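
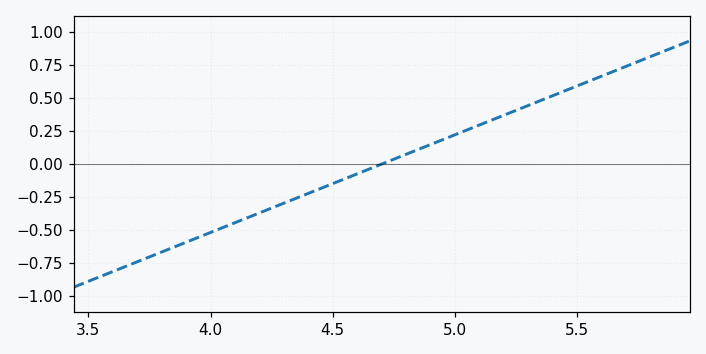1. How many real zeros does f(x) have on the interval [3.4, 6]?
1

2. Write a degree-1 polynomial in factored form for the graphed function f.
y = 0.74(x - 4.7)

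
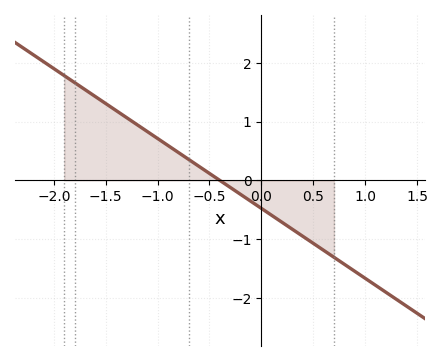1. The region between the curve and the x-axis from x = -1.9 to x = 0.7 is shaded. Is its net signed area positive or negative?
positive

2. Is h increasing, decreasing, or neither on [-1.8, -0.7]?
decreasing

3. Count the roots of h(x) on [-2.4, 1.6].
1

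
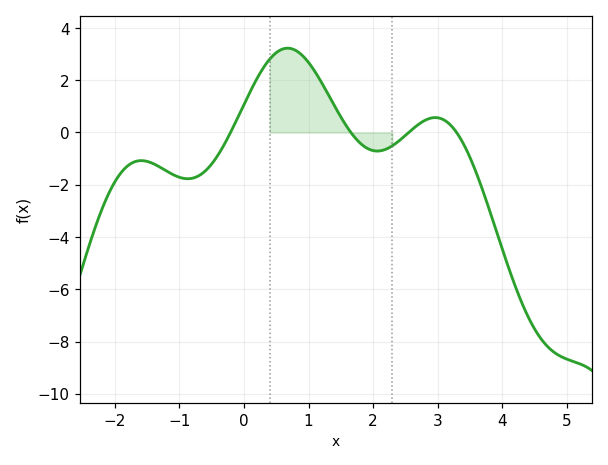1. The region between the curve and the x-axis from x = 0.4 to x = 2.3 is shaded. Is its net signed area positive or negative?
positive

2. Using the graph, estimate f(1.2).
2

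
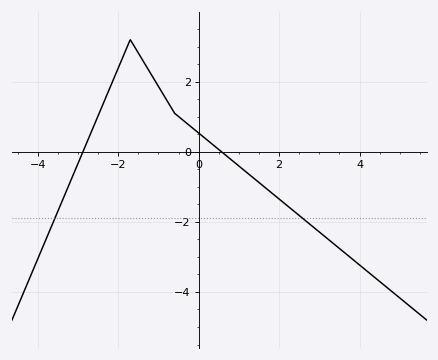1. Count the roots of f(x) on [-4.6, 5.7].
2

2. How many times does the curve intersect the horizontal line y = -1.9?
2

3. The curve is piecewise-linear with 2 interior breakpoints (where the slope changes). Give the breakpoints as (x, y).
(-1.7, 3.2); (-0.6, 1.1)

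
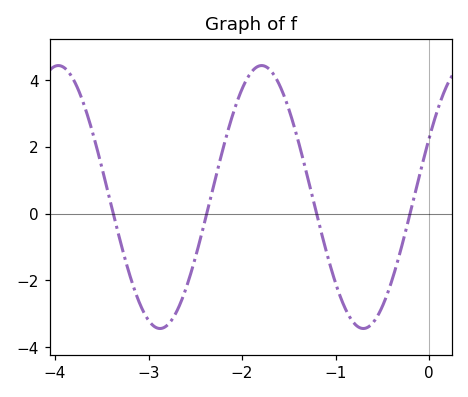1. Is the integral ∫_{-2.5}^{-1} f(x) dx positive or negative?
positive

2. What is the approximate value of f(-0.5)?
-2.78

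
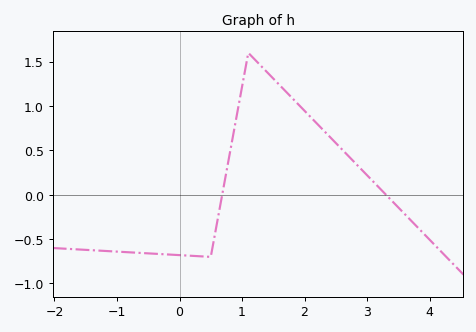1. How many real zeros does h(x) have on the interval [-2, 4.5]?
2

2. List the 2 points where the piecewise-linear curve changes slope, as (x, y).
(0.5, -0.7); (1.1, 1.6)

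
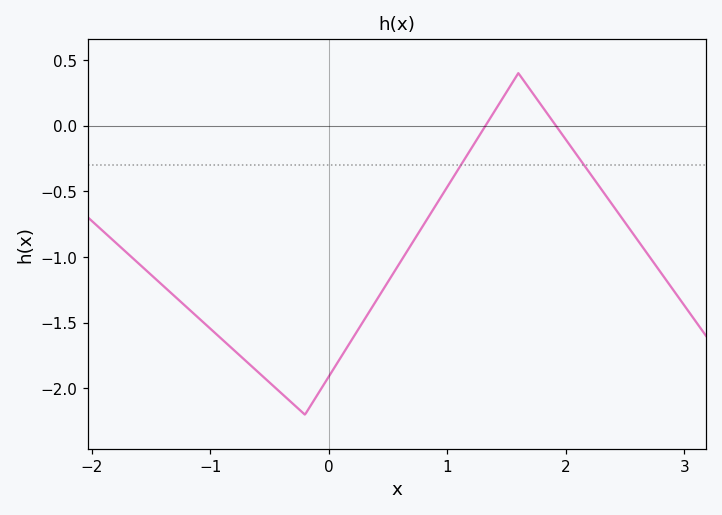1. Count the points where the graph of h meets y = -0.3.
2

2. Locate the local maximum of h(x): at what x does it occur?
1.6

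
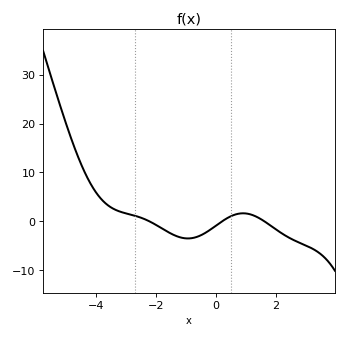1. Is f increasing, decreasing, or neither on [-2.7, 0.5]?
neither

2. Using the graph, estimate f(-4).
6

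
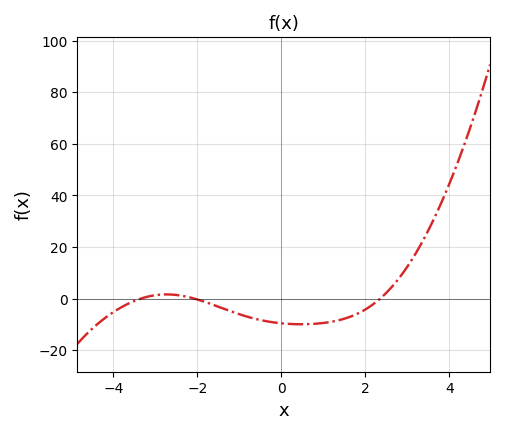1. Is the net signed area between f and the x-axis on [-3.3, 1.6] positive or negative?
negative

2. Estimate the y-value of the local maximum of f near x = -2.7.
1.68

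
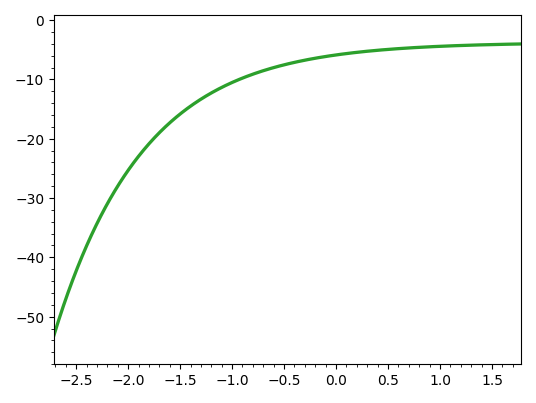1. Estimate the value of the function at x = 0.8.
-4.6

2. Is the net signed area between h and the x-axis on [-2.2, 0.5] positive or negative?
negative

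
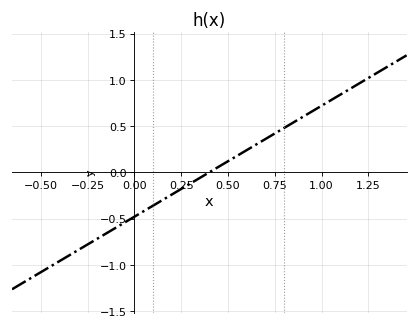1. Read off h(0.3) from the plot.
-0.1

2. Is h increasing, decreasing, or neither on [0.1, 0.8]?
increasing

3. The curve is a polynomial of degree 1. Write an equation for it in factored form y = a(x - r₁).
y = 1.2(x - 0.4)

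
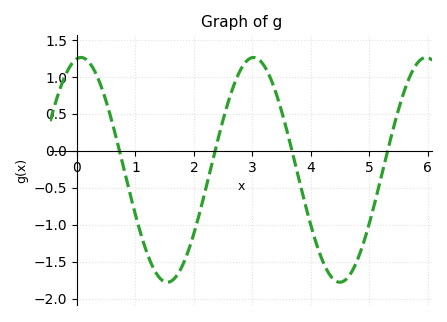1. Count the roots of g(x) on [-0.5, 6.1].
4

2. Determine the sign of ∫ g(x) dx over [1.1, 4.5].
negative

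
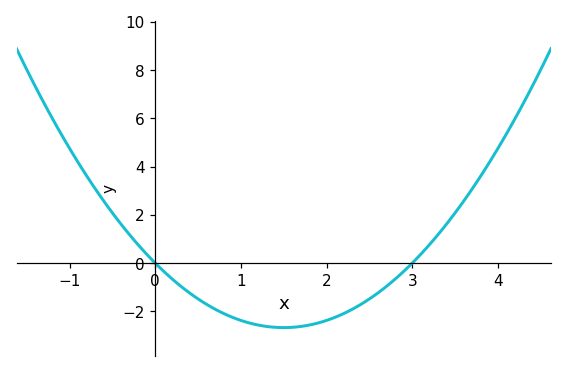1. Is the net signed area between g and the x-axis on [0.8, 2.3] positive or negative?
negative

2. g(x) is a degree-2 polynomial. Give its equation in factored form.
y = 1.19(x - 0)(x - 3)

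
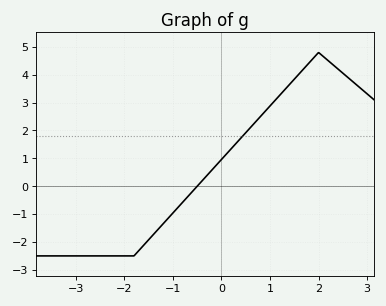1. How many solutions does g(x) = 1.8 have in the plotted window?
1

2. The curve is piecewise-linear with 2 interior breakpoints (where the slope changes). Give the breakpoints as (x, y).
(-1.8, -2.5); (2, 4.8)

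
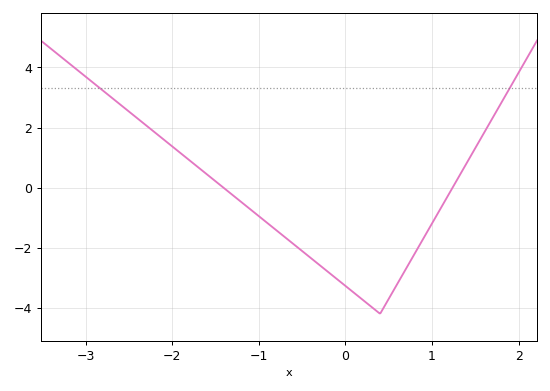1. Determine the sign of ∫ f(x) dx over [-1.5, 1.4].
negative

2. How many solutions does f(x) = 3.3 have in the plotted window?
2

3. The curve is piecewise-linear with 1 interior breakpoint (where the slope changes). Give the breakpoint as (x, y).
(0.4, -4.2)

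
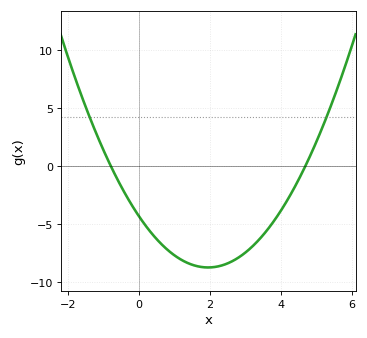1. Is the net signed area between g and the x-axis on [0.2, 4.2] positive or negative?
negative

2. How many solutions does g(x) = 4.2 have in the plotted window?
2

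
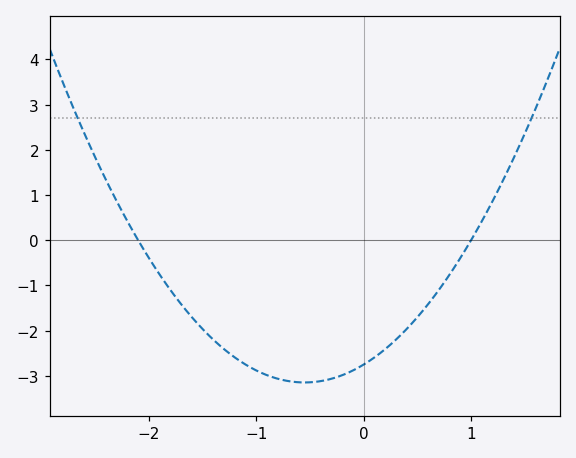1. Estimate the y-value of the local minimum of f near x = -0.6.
-3.1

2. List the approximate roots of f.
-2.1, 1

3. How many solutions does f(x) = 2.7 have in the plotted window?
2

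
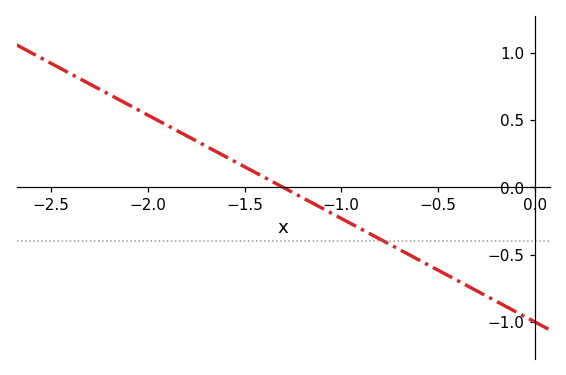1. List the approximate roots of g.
-1.3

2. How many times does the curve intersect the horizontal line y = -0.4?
1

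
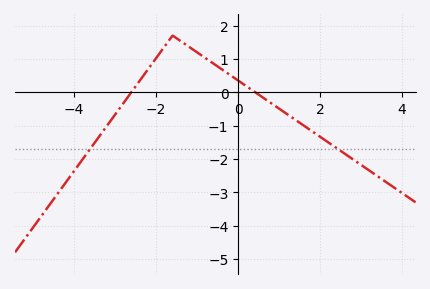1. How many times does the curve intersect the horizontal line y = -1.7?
2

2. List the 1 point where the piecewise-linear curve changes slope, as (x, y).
(-1.6, 1.7)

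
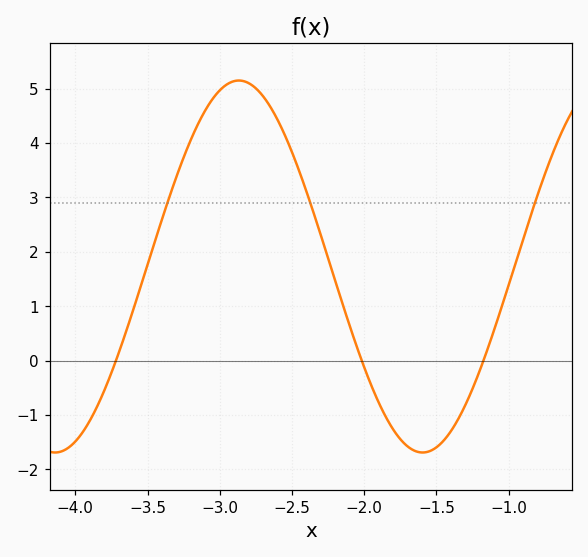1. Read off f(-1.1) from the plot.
0.6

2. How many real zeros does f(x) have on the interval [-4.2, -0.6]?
3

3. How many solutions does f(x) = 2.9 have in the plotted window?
3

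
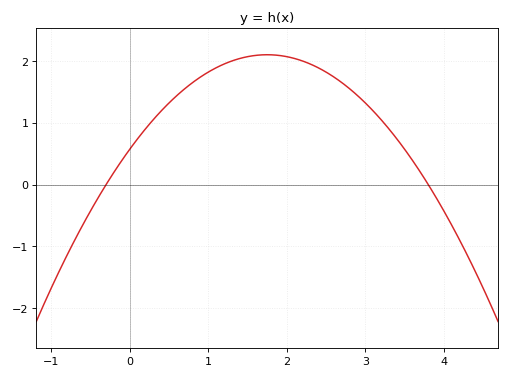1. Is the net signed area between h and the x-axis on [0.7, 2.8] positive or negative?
positive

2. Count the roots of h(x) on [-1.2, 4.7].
2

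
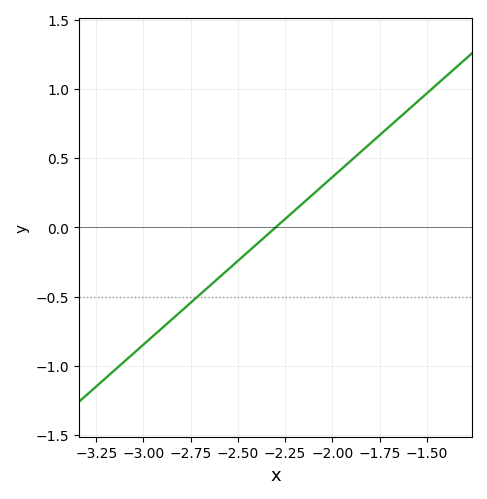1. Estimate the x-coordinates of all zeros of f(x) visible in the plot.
-2.3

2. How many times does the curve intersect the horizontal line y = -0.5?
1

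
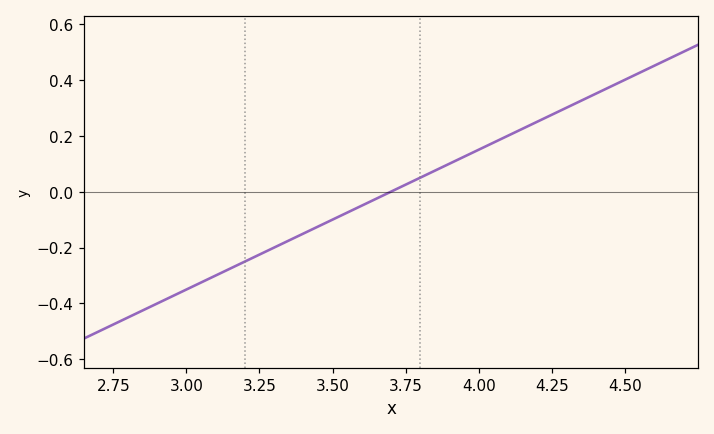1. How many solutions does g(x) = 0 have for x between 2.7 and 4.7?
1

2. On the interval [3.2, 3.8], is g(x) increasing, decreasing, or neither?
increasing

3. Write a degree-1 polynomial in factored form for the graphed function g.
y = 0.5(x - 3.7)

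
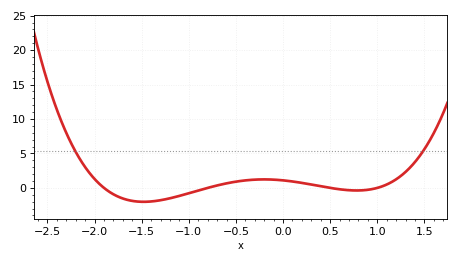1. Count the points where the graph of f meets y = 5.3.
2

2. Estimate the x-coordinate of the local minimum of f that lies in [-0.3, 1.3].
0.781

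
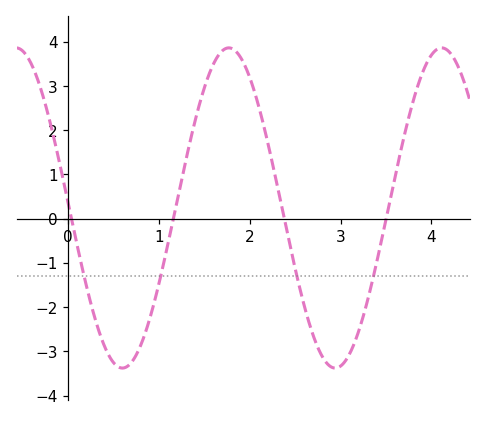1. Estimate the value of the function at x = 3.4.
-0.974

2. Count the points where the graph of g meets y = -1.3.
4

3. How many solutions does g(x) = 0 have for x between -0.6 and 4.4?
4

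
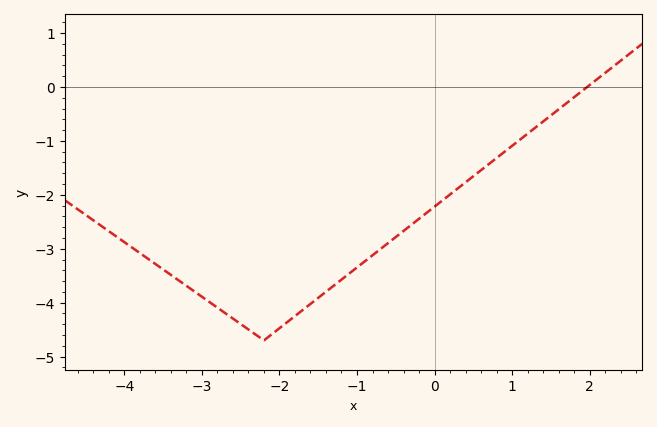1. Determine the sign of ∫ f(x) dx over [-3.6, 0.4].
negative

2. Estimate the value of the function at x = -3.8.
-3.08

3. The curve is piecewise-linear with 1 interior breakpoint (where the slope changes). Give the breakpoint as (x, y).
(-2.2, -4.7)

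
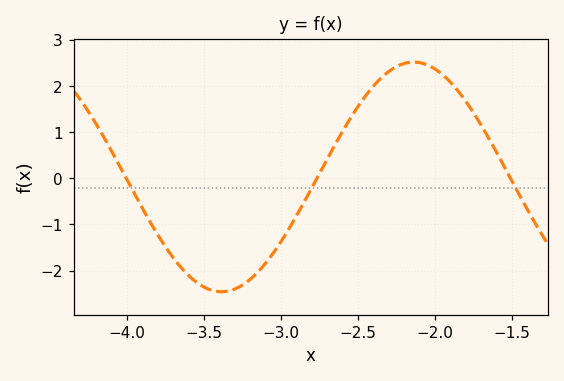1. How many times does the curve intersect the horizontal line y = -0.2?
3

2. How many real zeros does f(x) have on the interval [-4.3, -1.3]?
3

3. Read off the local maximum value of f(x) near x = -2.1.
2.5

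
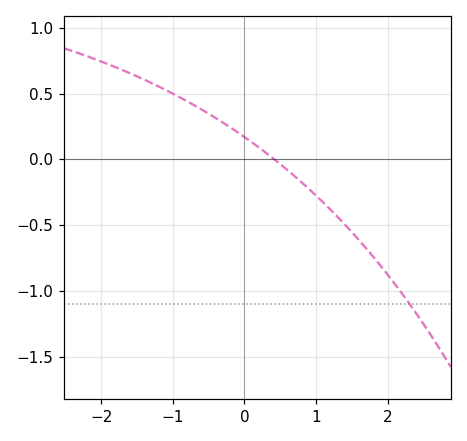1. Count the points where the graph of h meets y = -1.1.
1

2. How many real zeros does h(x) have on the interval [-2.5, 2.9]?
1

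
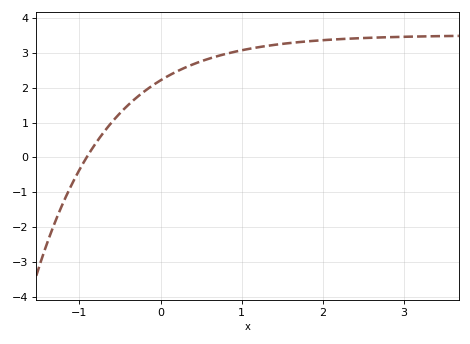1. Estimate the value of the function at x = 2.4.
3.41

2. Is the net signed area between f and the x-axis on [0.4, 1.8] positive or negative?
positive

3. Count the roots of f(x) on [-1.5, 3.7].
1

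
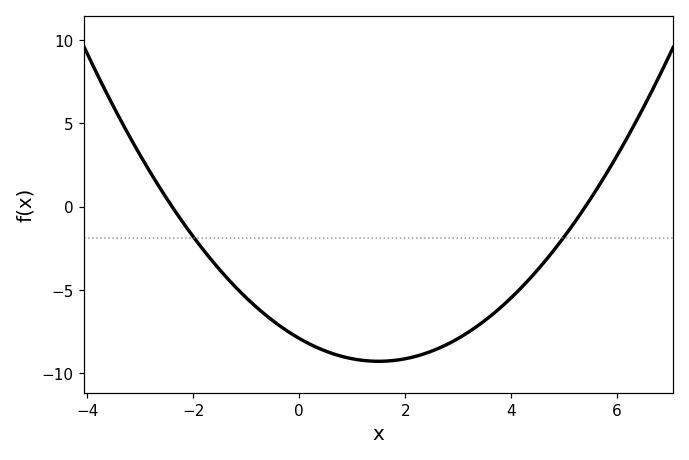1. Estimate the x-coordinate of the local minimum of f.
1.6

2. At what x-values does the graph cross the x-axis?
-2.4, 5.4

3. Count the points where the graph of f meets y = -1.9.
2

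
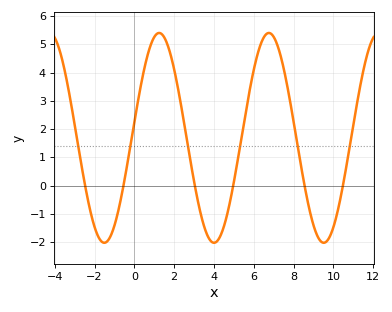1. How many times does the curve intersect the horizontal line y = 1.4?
6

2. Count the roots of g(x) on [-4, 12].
6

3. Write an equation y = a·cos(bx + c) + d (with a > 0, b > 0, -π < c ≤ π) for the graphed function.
y = 3.71cos(1.14x - 1.42) + 1.69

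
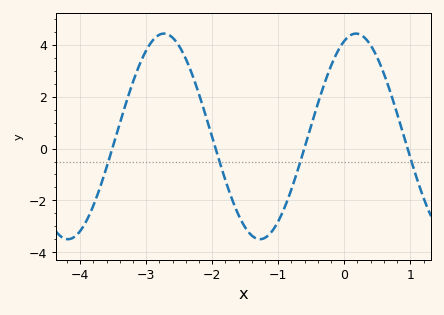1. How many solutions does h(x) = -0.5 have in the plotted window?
4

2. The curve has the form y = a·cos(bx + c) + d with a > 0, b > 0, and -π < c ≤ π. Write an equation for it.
y = 3.97cos(2.2x - 0.38) + 0.47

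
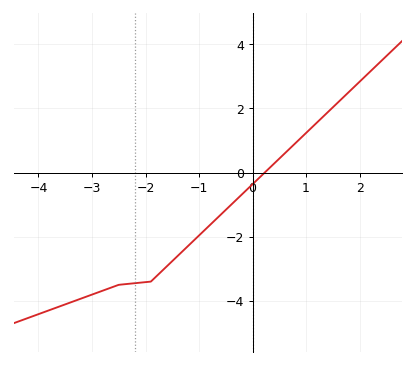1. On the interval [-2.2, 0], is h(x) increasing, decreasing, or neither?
increasing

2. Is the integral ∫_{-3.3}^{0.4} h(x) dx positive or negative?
negative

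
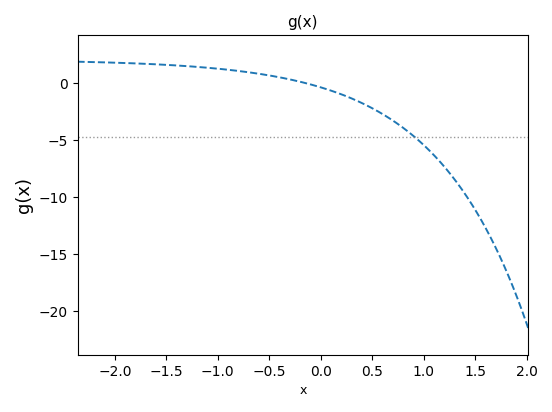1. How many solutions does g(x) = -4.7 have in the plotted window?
1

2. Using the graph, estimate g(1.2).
-7.5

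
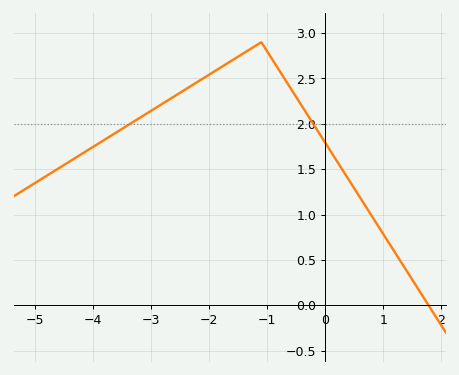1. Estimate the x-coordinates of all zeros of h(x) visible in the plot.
1.8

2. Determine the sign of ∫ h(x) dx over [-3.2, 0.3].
positive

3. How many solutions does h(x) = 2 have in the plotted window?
2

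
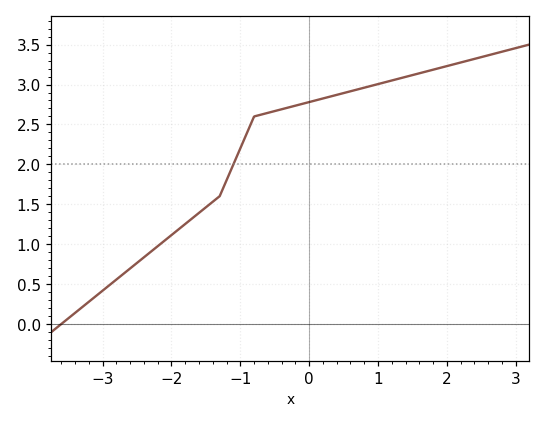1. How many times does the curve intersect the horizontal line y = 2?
1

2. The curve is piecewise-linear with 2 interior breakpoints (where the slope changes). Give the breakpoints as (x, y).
(-1.3, 1.6); (-0.8, 2.6)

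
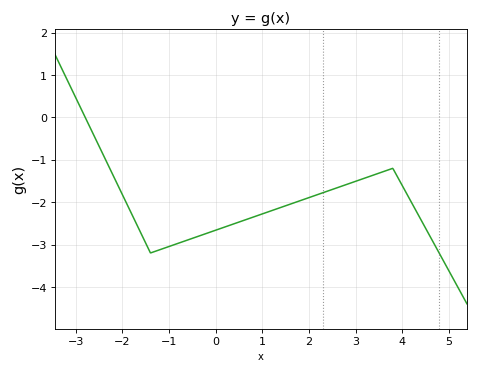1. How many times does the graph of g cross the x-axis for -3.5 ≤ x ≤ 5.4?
1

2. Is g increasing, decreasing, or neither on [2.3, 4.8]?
neither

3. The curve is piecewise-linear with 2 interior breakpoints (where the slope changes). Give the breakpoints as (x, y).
(-1.4, -3.2); (3.8, -1.2)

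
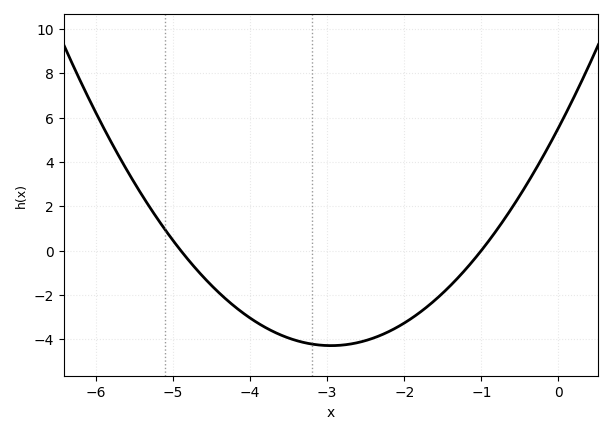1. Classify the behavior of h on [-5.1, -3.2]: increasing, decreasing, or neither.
decreasing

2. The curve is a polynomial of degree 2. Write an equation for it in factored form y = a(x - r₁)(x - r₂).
y = 1.13(x + 4.9)(x + 1)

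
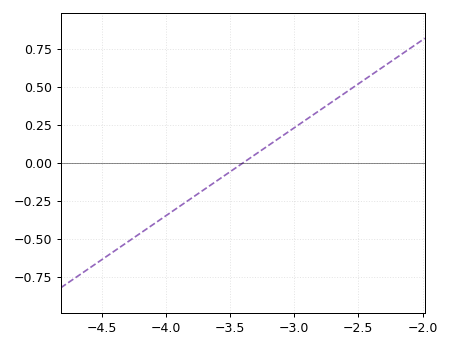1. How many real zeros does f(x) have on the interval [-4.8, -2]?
1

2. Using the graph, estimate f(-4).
-0.34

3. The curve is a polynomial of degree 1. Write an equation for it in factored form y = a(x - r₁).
y = 0.58(x + 3.4)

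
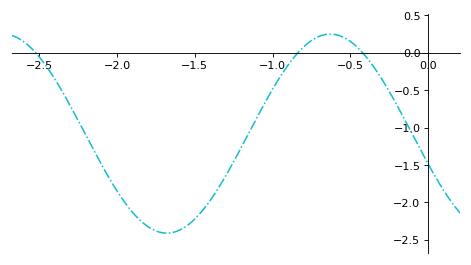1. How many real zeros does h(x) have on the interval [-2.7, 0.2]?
3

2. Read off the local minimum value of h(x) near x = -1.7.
-2.41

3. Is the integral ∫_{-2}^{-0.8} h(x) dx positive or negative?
negative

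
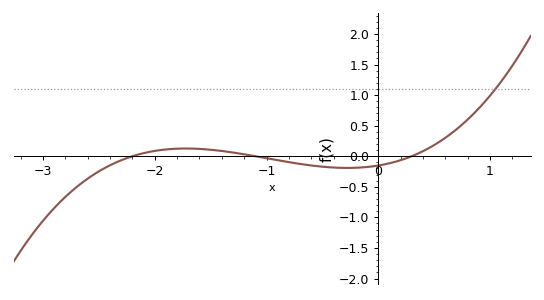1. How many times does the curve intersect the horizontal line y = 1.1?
1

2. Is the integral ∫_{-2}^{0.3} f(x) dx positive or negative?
negative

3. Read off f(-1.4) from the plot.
0.1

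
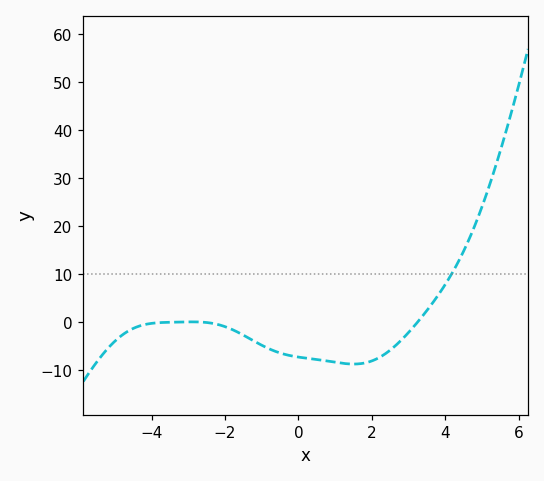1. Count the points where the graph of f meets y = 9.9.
1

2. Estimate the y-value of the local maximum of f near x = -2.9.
0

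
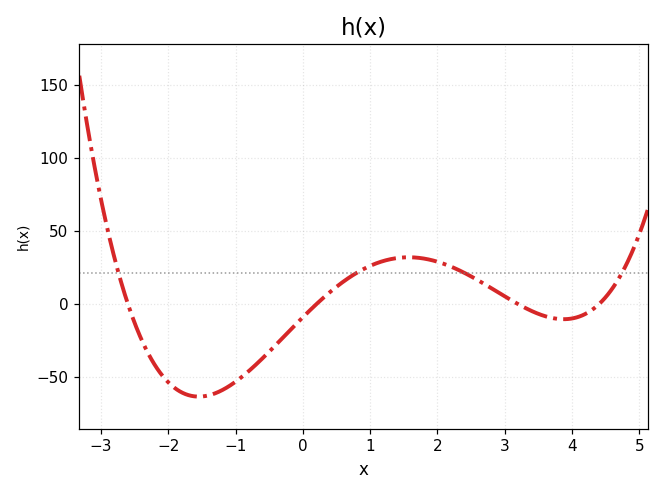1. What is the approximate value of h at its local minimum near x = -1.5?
-65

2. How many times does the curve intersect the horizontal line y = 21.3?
4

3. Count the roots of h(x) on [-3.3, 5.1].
4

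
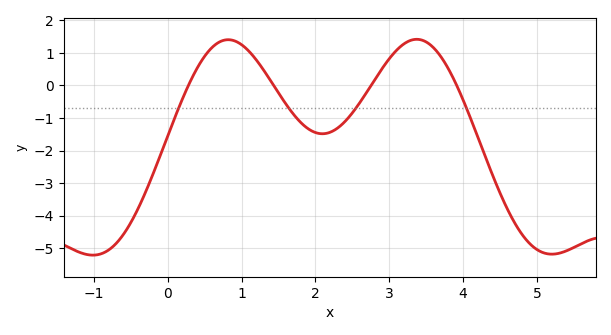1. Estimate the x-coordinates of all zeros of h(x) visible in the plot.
0.28, 1.43, 2.75, 3.91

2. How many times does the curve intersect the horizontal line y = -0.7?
4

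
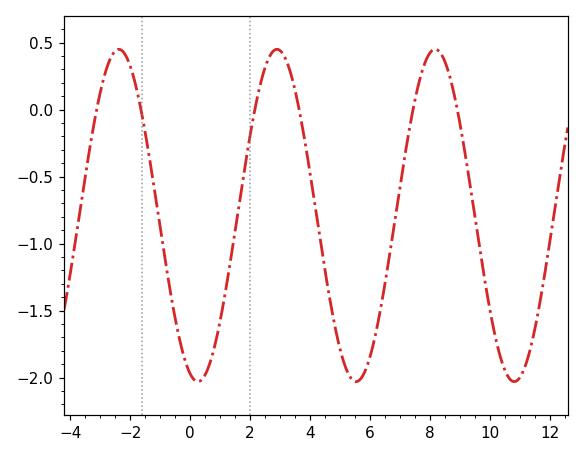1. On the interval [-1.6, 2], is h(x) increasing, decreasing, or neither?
neither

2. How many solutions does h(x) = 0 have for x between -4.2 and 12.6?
6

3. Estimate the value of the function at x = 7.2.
-0.303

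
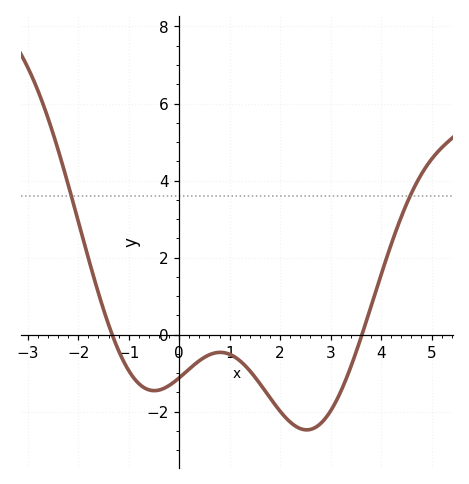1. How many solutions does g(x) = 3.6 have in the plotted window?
2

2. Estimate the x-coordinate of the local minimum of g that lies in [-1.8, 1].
-0.493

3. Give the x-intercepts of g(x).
-1.33, 3.62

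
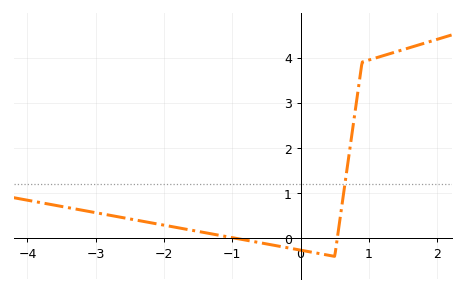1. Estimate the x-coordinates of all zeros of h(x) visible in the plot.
-0.948, 0.537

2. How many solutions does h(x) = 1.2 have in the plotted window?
1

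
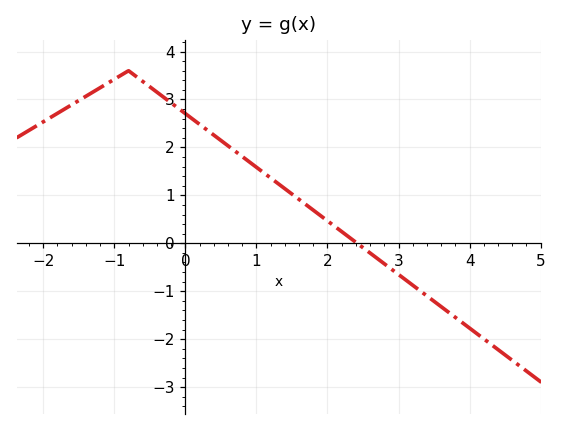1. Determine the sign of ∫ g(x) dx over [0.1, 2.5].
positive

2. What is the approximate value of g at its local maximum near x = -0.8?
3.6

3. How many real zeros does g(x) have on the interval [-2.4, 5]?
1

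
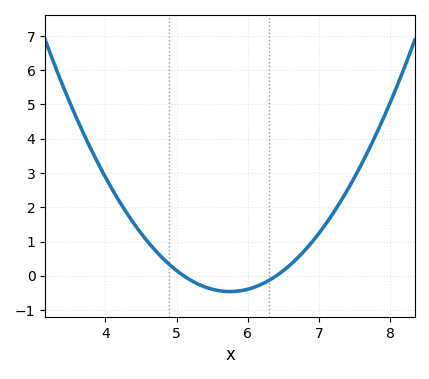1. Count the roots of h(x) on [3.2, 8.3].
2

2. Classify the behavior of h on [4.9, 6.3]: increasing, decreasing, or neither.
neither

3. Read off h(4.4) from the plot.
1.5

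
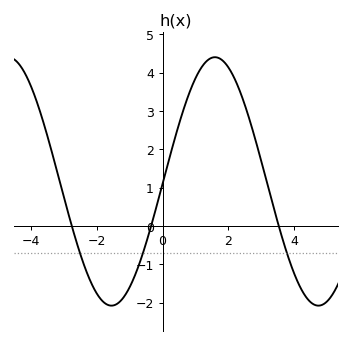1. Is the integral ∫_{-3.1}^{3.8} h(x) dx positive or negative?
positive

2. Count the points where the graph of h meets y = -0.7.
3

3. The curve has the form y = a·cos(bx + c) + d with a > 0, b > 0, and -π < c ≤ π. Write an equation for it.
y = 3.24cos(1x - 1.6) + 1.16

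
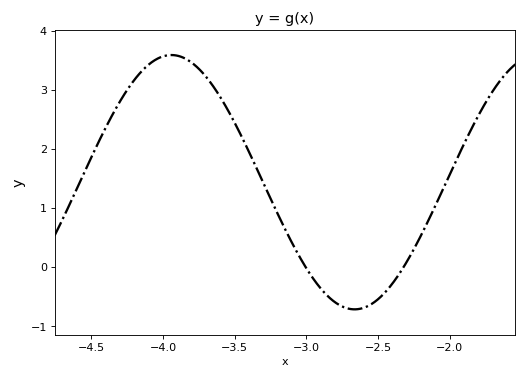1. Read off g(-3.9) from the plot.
3.6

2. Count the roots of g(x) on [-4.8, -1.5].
2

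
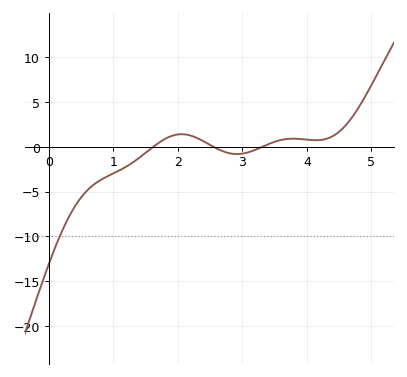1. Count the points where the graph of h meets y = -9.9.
1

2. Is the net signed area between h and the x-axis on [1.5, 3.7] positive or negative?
positive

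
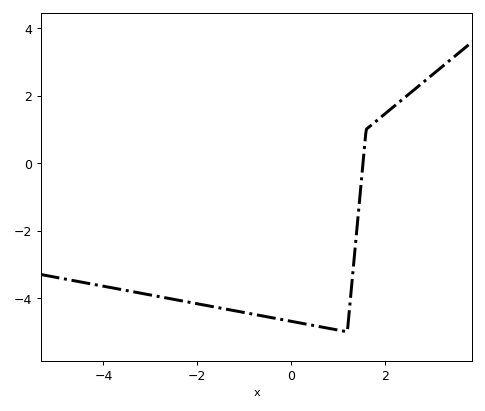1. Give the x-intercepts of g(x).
1.6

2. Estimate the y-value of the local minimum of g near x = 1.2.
-5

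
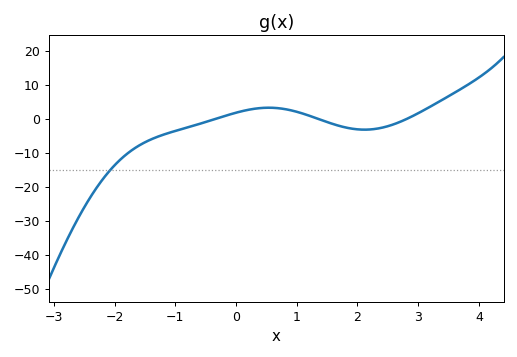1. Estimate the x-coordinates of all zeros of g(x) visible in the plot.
-0.4, 1.4, 2.8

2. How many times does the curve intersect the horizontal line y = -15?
1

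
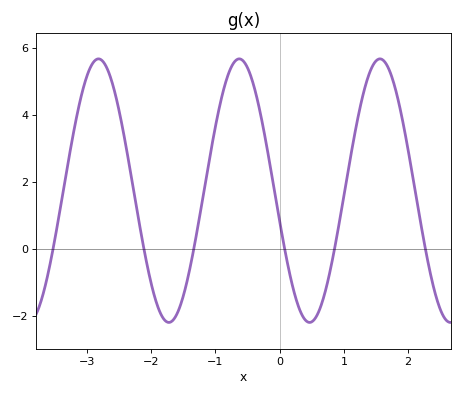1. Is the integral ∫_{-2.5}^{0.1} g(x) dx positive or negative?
positive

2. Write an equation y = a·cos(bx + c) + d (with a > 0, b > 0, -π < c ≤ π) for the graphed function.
y = 3.93cos(2.9x + 1.8) + 1.74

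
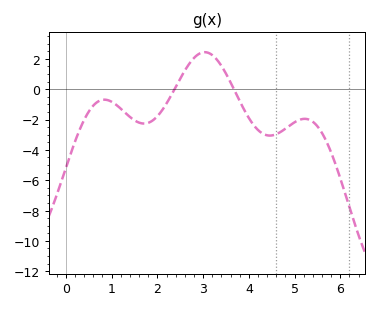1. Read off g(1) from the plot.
-0.83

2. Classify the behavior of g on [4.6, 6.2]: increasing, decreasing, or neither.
neither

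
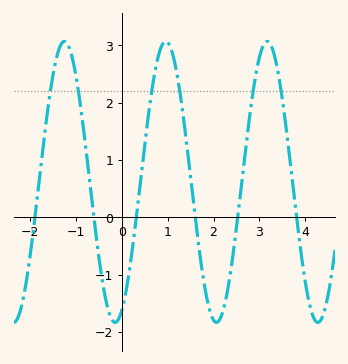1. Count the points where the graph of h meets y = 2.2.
6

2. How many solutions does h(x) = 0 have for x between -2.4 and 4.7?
6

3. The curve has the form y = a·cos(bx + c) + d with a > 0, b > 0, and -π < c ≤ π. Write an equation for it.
y = 2.45cos(2.8x - 2.7) + 0.62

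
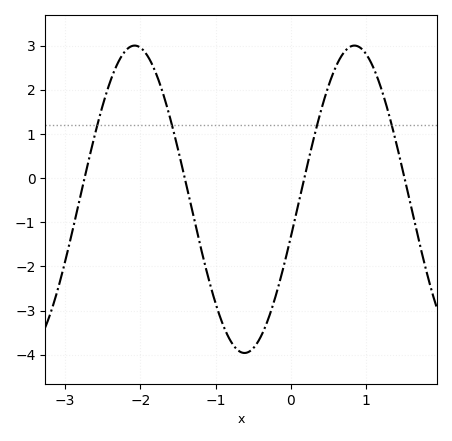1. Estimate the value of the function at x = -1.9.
2.8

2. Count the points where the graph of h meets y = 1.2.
4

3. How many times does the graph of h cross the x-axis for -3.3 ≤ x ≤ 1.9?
4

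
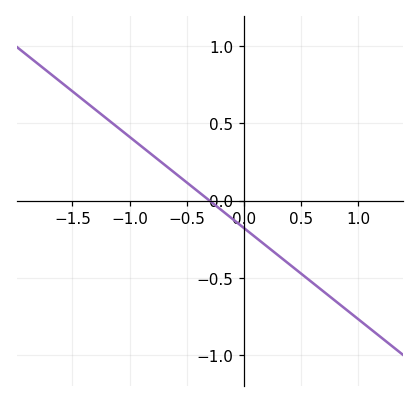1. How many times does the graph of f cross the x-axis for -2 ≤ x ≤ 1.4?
1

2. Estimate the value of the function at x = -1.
0.4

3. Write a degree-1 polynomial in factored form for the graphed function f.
y = -0.59(x + 0.3)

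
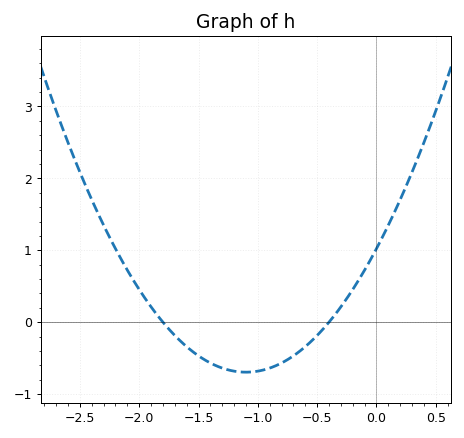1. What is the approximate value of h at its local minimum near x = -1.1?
-0.7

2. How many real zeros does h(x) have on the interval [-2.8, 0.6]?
2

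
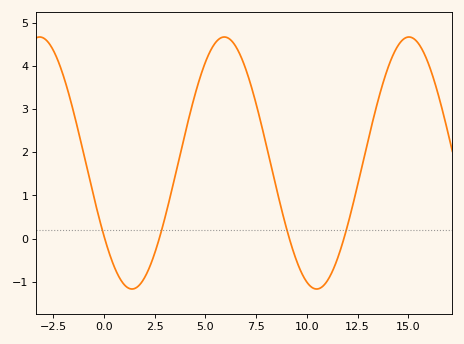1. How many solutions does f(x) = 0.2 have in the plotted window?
4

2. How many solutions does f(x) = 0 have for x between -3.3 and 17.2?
4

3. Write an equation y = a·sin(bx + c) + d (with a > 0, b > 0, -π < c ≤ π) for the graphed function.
y = 2.92sin(0.69x - 2.5) + 1.75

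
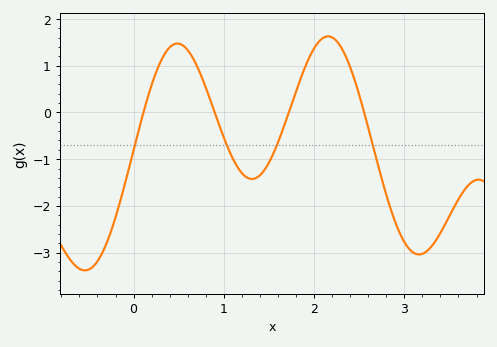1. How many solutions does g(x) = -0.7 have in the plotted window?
4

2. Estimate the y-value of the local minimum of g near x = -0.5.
-3.38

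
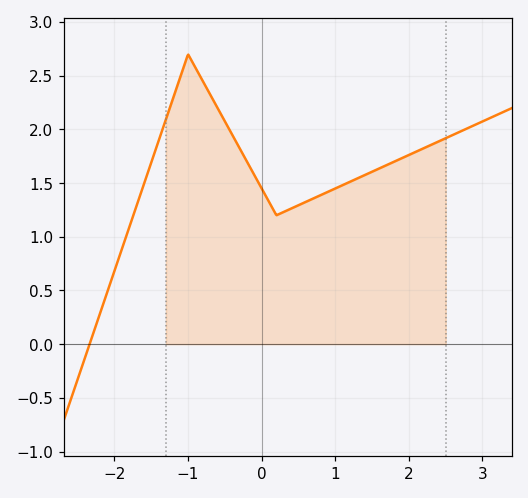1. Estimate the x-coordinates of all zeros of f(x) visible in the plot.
-2.34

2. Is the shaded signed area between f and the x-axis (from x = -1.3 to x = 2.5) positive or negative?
positive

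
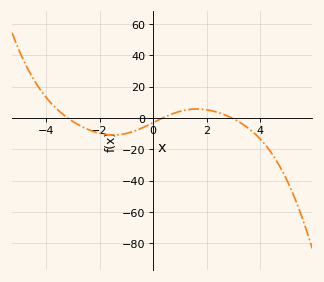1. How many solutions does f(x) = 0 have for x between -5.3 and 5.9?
3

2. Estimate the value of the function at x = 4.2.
-17.6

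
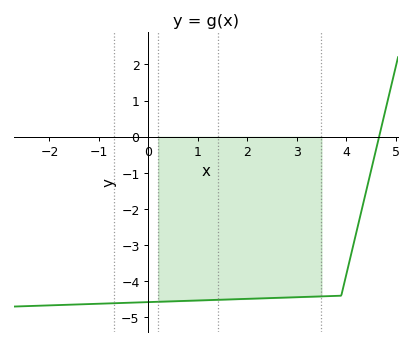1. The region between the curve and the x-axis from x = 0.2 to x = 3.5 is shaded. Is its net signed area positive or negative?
negative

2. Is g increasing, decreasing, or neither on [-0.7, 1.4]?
increasing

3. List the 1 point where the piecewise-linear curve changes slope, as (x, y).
(3.9, -4.4)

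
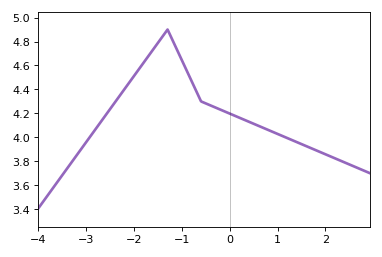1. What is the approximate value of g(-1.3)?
4.9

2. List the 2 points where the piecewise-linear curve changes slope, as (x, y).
(-1.3, 4.9); (-0.6, 4.3)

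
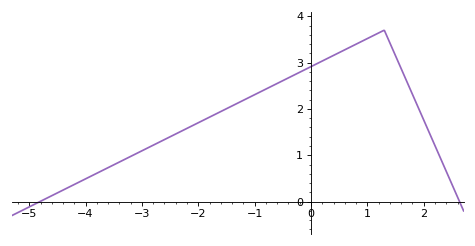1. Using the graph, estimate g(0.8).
3.4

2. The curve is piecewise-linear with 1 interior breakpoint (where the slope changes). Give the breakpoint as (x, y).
(1.3, 3.7)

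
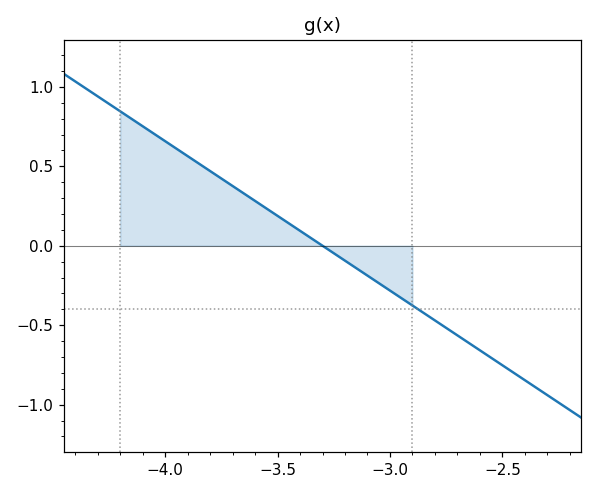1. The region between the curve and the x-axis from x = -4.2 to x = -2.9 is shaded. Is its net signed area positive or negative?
positive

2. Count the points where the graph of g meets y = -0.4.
1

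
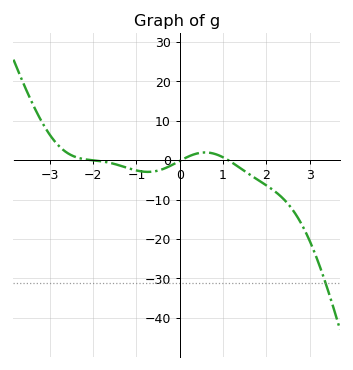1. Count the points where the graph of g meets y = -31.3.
1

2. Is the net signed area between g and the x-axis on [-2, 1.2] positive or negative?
negative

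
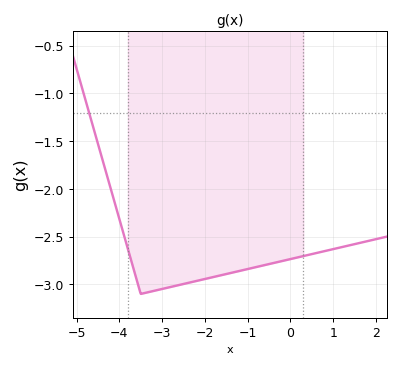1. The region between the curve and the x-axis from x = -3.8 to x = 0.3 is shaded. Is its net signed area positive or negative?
negative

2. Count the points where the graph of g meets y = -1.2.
1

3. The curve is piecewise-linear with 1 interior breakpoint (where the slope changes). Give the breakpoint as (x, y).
(-3.5, -3.1)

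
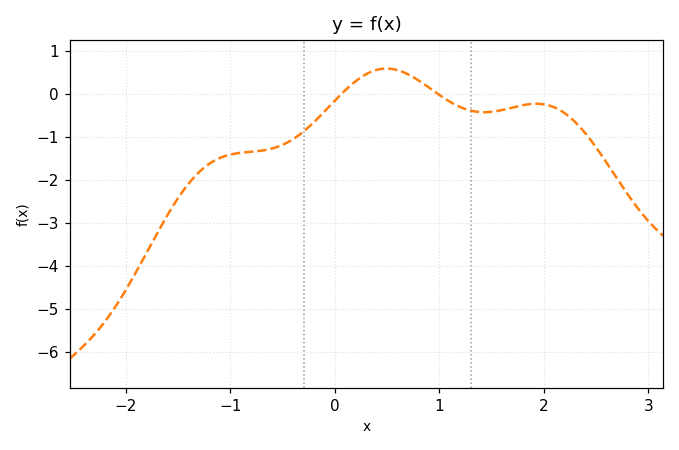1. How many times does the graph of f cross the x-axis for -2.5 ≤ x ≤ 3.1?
2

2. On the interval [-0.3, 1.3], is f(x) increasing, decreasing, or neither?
neither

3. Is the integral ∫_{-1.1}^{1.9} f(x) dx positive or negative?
negative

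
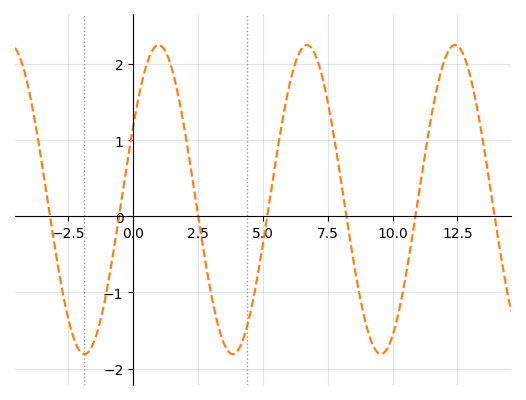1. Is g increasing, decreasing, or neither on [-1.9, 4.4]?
neither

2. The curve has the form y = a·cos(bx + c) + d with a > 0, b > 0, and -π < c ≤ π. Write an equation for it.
y = 2.03cos(1.1x - 1.1) + 0.22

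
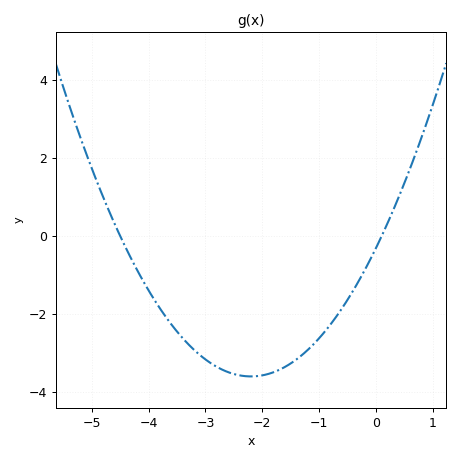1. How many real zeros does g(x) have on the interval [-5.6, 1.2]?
2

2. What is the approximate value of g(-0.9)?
-2.45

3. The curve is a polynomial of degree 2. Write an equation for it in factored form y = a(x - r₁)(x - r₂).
y = 0.68(x + 4.5)(x - 0.1)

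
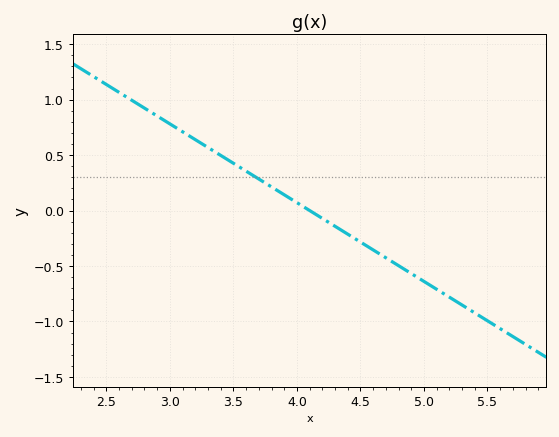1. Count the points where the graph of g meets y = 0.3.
1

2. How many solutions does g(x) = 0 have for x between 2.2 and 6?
1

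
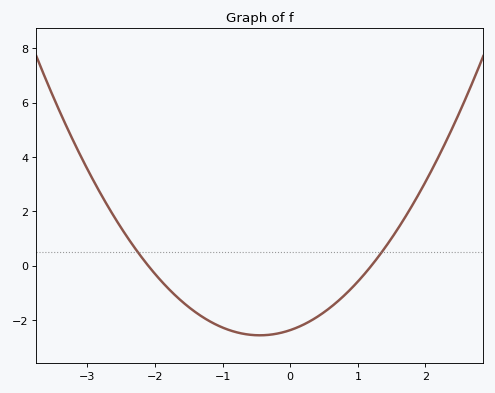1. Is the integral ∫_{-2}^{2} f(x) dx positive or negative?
negative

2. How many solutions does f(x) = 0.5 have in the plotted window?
2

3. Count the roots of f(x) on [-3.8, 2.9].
2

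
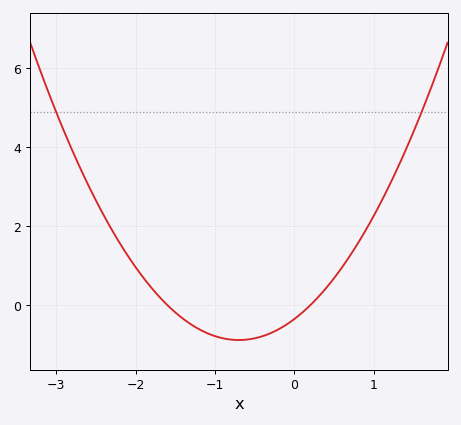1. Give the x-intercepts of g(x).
-1.6, 0.2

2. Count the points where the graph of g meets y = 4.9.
2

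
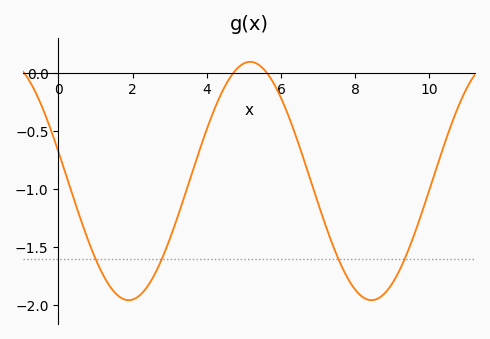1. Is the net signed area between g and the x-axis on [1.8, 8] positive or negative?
negative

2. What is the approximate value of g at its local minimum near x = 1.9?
-1.96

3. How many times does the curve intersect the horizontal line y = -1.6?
4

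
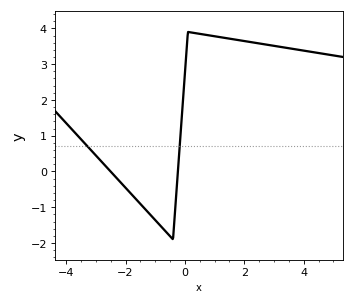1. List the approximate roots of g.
-2.6, -0.2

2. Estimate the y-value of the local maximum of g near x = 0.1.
3.9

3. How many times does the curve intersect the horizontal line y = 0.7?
2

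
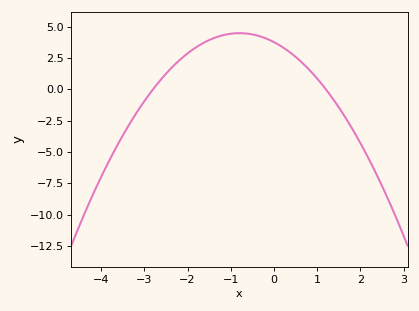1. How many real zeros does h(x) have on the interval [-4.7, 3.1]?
2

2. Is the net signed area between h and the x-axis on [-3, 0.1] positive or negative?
positive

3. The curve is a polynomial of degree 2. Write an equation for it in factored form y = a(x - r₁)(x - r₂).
y = -1.12(x + 2.8)(x - 1.2)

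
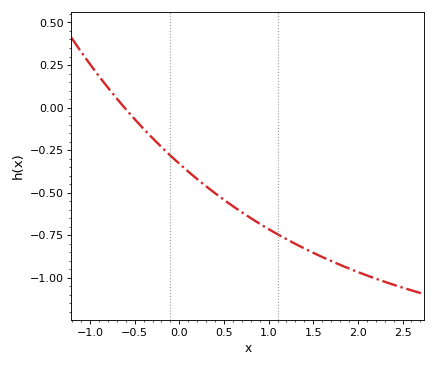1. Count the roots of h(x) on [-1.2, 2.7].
1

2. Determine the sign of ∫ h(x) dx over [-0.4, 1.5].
negative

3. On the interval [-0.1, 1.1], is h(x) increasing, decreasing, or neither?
decreasing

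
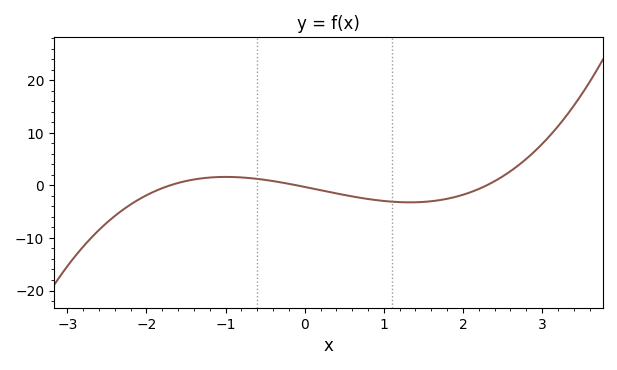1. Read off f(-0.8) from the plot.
1.5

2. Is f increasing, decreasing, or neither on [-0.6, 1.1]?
decreasing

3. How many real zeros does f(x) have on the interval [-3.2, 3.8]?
3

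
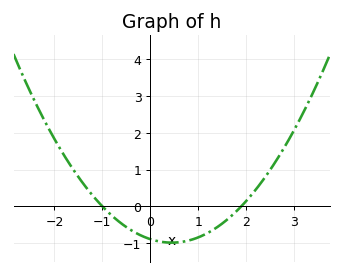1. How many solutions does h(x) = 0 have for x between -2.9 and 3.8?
2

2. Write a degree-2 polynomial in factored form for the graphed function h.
y = 0.47(x + 1)(x - 1.9)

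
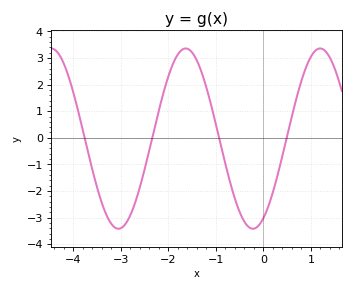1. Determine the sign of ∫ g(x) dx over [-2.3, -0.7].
positive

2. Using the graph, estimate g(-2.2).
1.03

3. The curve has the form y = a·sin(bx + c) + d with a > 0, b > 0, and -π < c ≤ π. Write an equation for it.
y = 3.39sin(2.22x - 1.08) - 0.03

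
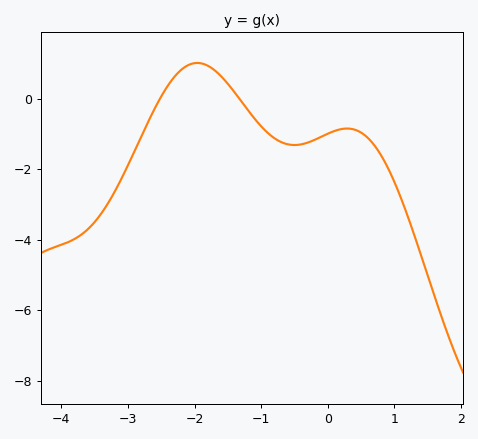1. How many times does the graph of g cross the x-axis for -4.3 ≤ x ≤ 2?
2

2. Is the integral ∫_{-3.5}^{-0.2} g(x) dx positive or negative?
negative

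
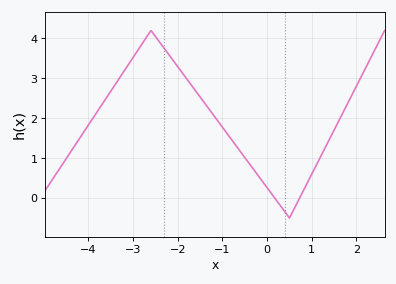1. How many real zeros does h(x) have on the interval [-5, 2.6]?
2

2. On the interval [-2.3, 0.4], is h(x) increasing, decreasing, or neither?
decreasing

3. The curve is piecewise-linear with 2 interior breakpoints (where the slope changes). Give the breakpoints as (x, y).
(-2.6, 4.2); (0.5, -0.5)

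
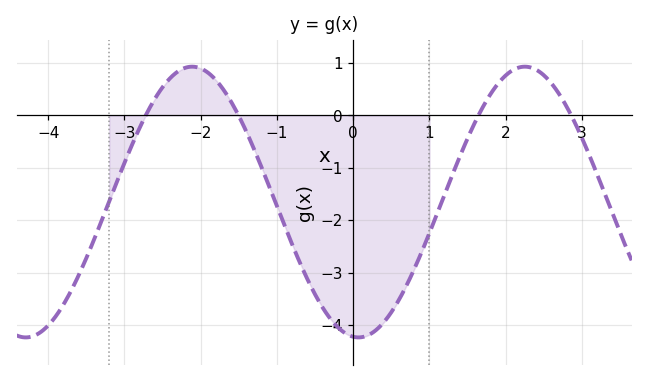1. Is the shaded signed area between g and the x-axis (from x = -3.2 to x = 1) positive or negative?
negative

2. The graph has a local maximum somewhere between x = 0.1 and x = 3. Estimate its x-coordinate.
2.25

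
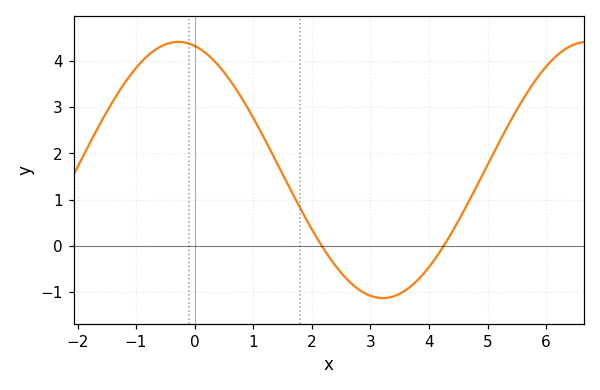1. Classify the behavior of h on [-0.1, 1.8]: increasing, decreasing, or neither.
decreasing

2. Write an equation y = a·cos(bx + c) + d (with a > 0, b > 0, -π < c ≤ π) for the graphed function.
y = 2.77cos(0.9x + 0.25) + 1.64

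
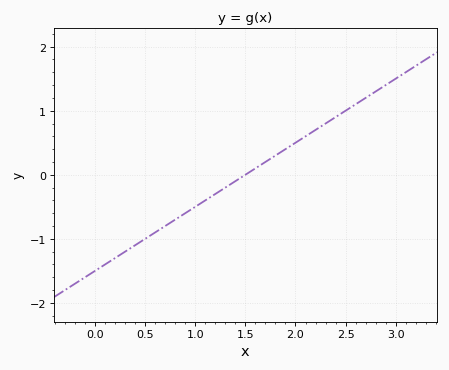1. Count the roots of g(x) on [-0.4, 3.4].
1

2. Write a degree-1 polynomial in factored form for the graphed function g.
y = 1(x - 1.5)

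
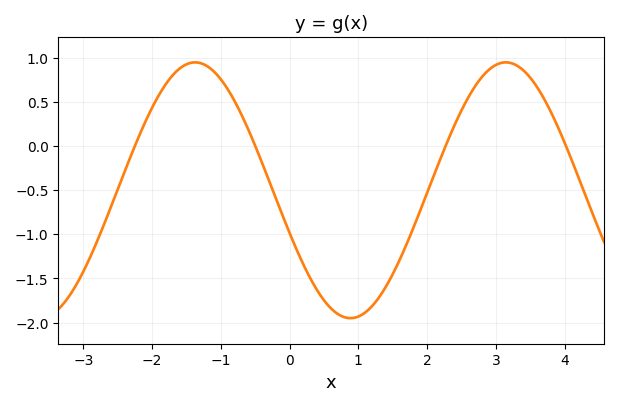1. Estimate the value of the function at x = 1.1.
-1.89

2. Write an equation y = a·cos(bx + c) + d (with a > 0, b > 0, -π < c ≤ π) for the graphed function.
y = 1.45cos(1.39x + 1.91) - 0.5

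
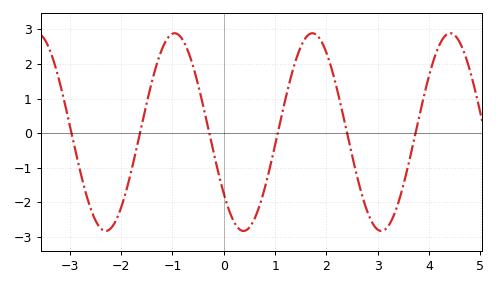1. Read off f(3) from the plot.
-2.79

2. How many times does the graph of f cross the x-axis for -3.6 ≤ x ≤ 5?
6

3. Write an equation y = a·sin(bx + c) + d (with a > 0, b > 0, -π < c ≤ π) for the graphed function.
y = 2.86sin(2.34x - 2.47) + 0.03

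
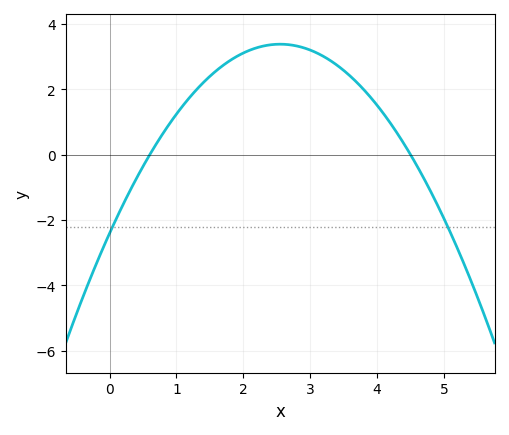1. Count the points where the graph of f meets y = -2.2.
2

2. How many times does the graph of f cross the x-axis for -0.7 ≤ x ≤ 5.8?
2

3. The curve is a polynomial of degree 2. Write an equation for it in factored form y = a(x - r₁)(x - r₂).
y = -0.89(x - 0.6)(x - 4.5)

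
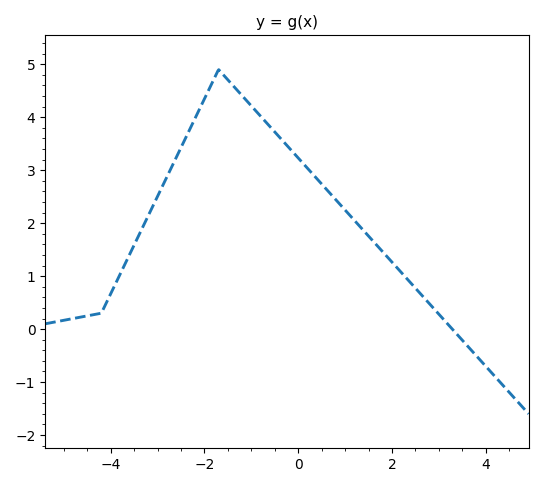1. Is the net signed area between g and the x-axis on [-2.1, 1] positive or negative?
positive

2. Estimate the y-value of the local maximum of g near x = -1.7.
4.9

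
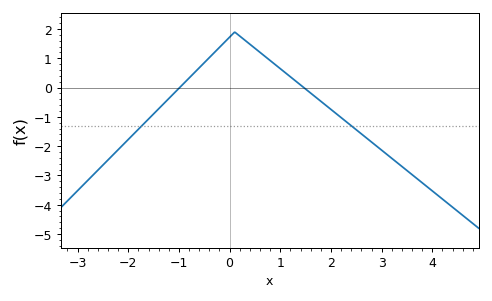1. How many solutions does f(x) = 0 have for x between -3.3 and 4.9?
2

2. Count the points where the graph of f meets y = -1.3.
2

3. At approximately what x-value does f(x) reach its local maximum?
0.2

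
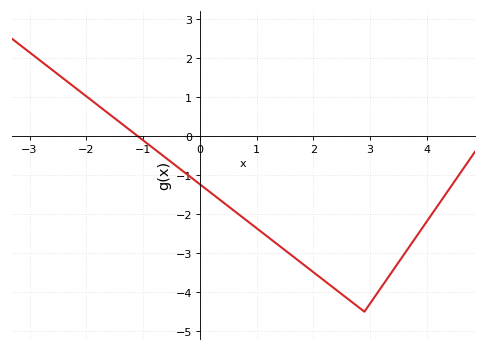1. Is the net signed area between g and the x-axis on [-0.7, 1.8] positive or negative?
negative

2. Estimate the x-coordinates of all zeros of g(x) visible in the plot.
-1.09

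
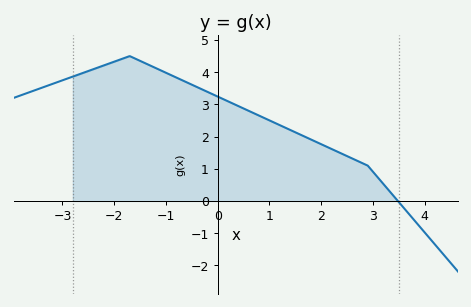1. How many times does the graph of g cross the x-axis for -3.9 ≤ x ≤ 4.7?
1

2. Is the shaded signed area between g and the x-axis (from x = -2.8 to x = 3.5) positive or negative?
positive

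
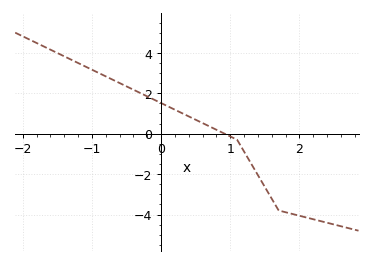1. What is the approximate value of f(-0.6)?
2.51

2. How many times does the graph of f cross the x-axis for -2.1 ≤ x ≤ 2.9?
1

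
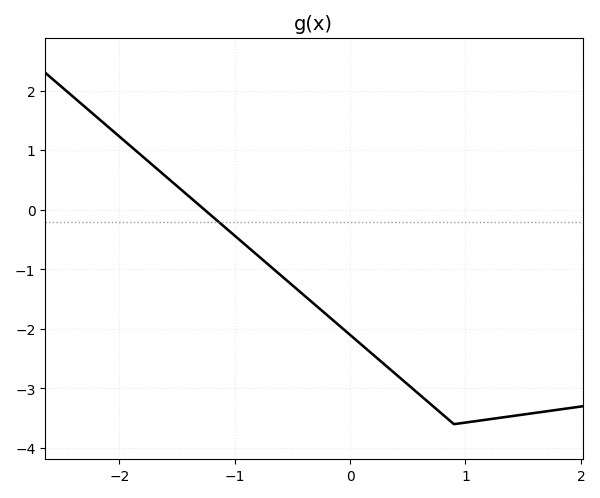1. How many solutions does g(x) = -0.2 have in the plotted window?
1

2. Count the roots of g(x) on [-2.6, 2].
1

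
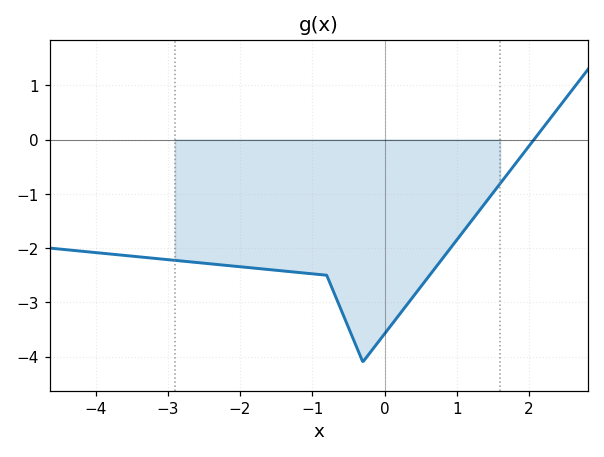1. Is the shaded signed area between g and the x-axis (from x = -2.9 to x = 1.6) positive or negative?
negative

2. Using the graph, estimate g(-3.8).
-2.11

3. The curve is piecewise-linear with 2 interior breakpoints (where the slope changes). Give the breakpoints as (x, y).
(-0.8, -2.5); (-0.3, -4.1)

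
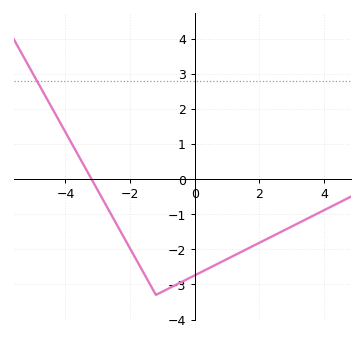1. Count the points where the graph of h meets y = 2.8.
1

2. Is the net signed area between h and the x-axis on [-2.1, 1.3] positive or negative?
negative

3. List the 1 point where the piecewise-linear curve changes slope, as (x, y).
(-1.2, -3.3)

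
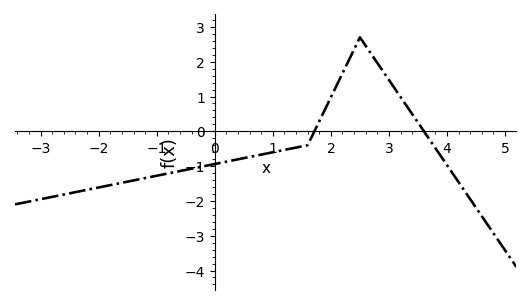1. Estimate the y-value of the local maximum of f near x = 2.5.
2.7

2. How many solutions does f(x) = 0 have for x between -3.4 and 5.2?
2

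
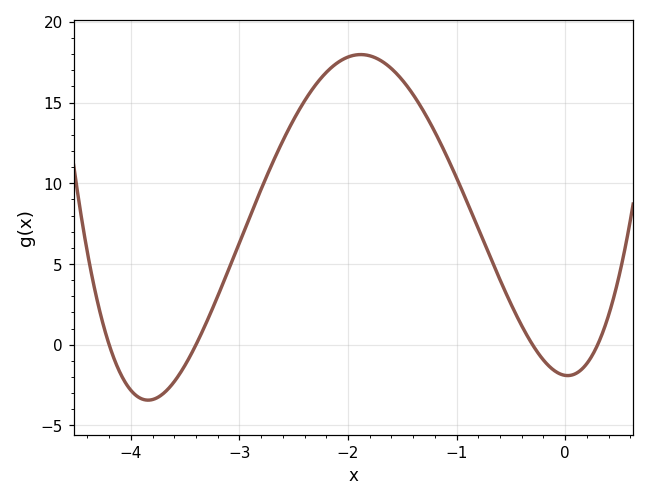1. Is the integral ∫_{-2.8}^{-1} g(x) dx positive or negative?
positive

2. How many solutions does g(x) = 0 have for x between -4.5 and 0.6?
4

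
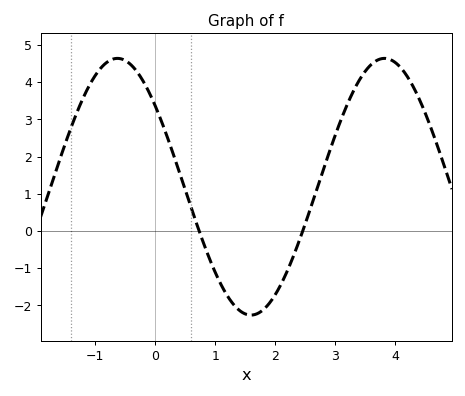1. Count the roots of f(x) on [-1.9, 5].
2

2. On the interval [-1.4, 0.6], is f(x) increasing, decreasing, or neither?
neither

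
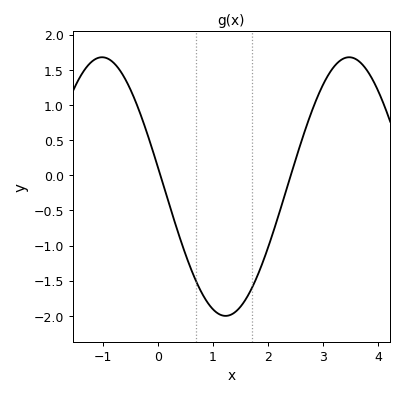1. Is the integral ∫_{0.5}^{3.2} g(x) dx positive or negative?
negative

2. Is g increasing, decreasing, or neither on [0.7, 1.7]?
neither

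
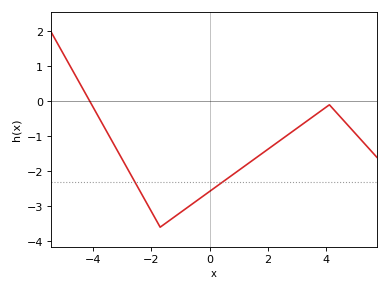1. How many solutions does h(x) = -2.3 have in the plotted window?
2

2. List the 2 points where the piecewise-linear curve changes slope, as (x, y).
(-1.7, -3.6); (4.1, -0.1)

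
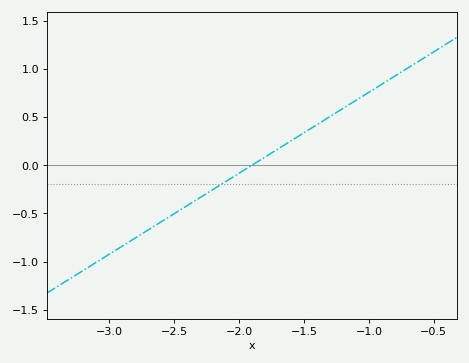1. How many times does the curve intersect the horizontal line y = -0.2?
1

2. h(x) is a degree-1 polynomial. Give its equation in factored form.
y = 0.84(x + 1.9)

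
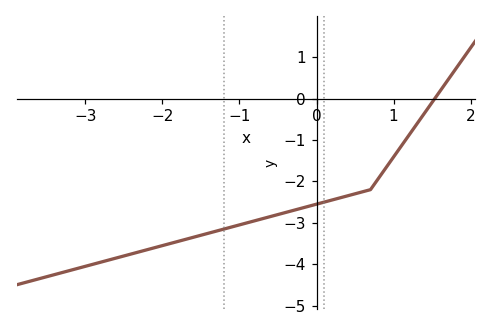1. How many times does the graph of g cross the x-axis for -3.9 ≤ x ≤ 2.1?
1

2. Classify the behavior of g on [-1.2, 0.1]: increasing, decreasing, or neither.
increasing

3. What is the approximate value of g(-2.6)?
-3.85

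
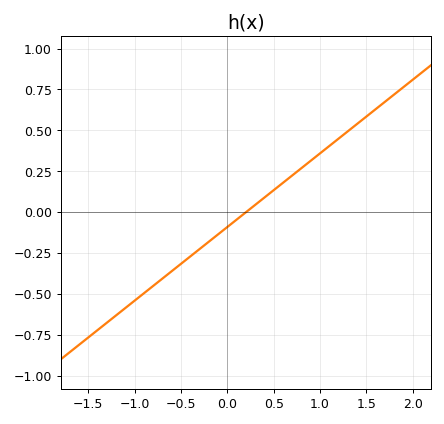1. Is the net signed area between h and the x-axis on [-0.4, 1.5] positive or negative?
positive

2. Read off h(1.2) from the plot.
0.45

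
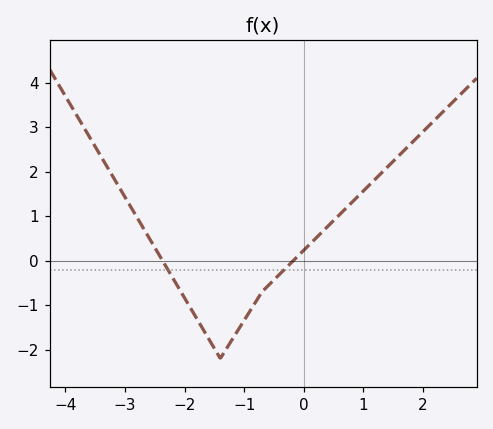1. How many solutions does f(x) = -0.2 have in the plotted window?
2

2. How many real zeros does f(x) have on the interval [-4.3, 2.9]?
2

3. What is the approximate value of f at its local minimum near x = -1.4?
-2.2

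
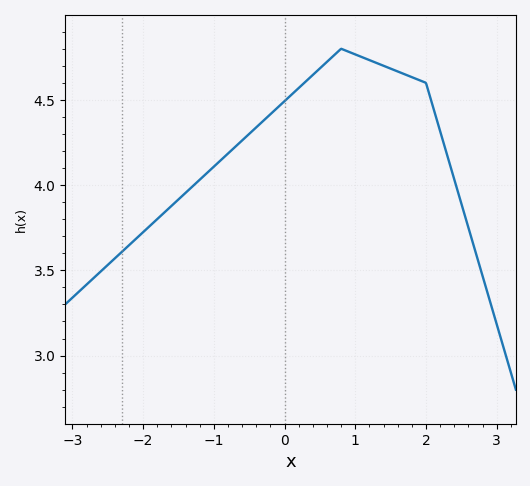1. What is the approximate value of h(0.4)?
4.65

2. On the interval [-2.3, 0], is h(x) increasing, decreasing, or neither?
increasing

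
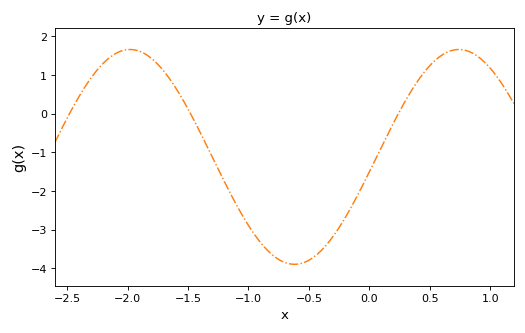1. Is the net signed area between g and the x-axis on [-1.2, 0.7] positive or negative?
negative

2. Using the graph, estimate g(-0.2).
-2.7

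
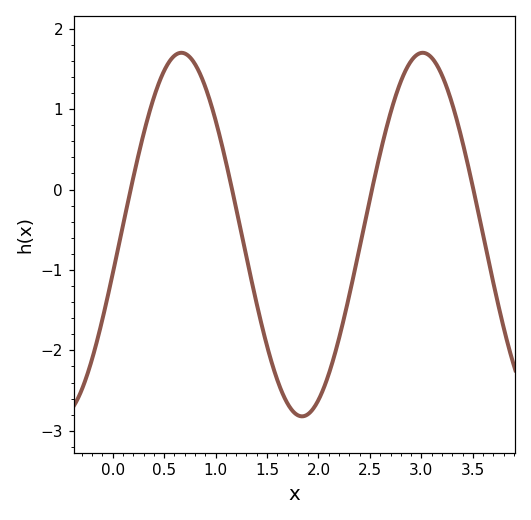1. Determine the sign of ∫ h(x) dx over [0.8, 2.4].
negative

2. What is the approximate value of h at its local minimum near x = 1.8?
-2.8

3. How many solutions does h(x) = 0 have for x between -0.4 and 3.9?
4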